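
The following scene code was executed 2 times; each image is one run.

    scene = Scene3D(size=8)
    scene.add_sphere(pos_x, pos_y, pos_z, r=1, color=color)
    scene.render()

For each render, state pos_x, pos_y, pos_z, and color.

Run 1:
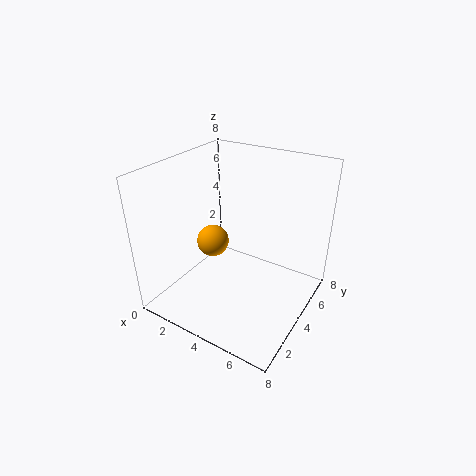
pos_x = 1.5, pos_y = 5, pos_z = 2.5, color = 'orange'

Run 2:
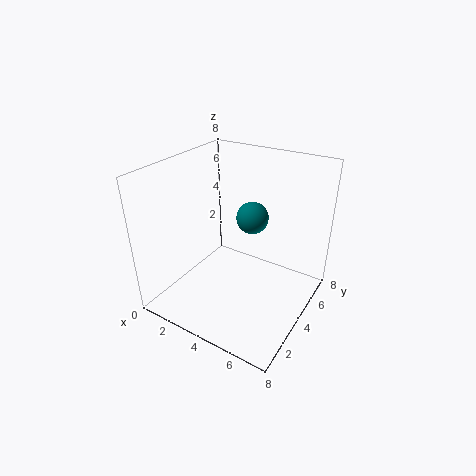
pos_x = 3.5, pos_y = 6.5, pos_z = 4, color = 'teal'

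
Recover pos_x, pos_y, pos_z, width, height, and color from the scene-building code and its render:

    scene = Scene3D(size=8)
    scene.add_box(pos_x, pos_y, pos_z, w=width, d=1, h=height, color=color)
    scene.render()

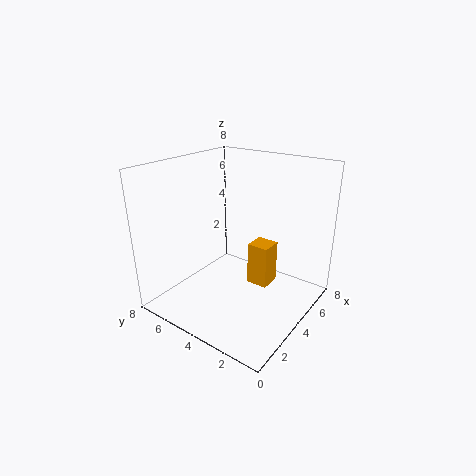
pos_x = 2
pos_y = 1
pos_z = 3
width = 1
height = 2
color = 'orange'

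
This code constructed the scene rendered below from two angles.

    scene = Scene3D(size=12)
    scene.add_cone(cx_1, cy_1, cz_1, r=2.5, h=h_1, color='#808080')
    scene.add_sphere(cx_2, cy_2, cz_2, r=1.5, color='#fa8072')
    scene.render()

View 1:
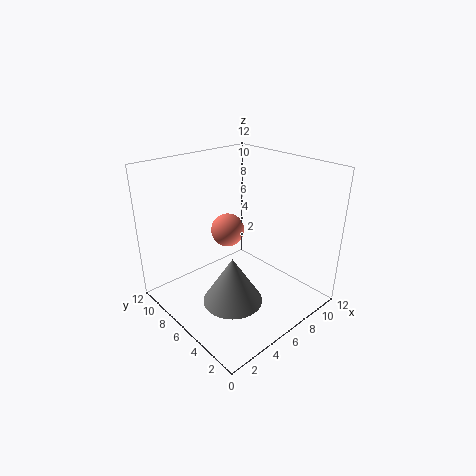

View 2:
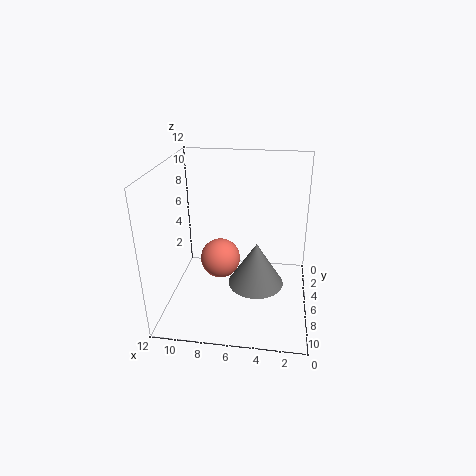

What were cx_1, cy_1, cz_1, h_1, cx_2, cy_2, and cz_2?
cx_1 = 4.5, cy_1 = 5, cz_1 = 1, h_1 = 4, cx_2 = 7, cy_2 = 8.5, cz_2 = 5.5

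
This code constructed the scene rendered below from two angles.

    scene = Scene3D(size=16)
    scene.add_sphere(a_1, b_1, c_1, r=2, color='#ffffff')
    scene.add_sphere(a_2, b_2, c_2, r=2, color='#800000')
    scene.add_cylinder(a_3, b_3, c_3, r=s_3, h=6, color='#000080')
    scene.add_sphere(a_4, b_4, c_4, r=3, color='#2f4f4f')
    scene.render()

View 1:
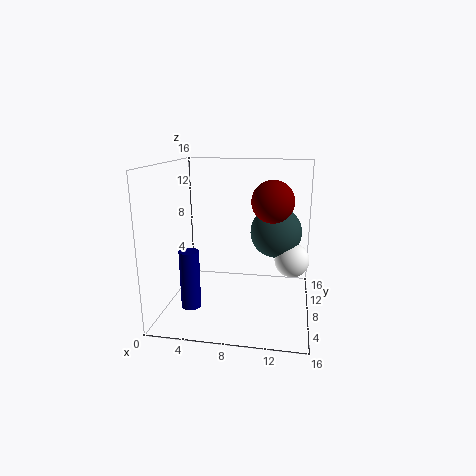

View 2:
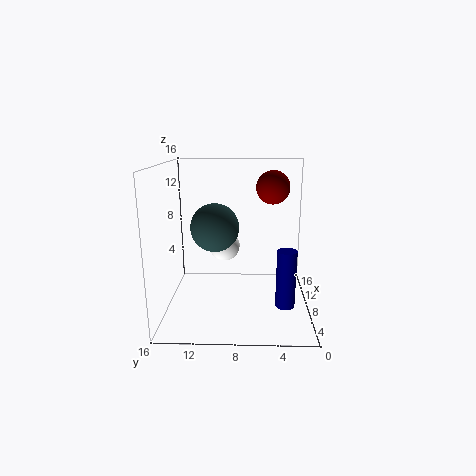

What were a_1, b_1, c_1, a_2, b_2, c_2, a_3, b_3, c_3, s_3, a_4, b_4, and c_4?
a_1 = 14, b_1 = 10, c_1 = 5, a_2 = 12, b_2 = 4, c_2 = 13, a_3 = 4, b_3 = 3, c_3 = 2, s_3 = 1, a_4 = 12, b_4 = 11, c_4 = 8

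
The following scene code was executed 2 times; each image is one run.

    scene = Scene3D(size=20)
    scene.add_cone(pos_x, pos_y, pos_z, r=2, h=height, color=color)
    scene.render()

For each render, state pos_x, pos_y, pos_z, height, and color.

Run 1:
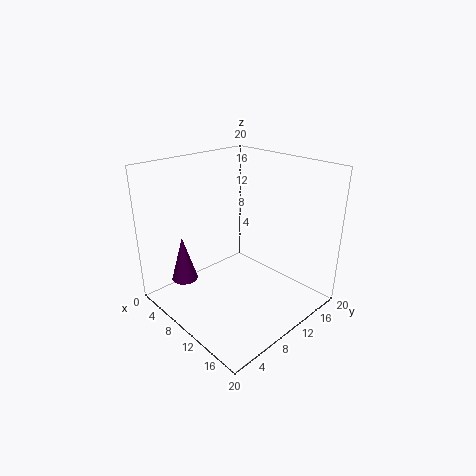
pos_x = 2, pos_y = 6, pos_z = 1.5, height = 7, color = 'purple'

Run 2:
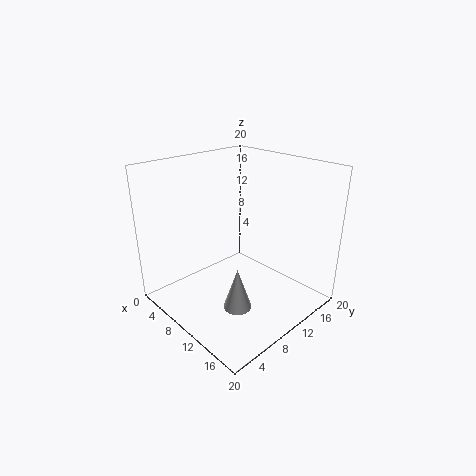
pos_x = 12, pos_y = 8, pos_z = 0.5, height = 6, color = 'lightgray'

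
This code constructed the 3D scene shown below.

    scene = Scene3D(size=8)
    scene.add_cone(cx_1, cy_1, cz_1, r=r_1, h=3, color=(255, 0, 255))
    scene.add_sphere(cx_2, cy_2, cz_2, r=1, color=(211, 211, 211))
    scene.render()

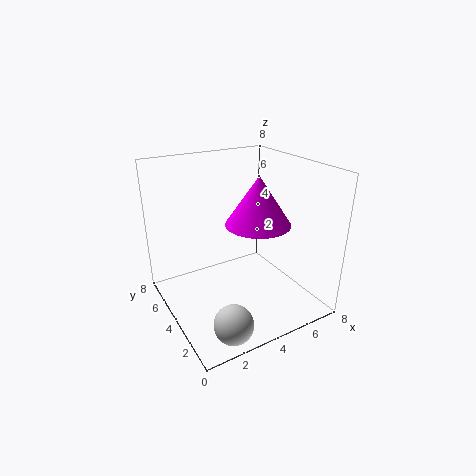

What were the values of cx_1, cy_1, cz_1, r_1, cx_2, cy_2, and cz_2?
cx_1 = 6; cy_1 = 5; cz_1 = 4; r_1 = 2; cx_2 = 2; cy_2 = 1; cz_2 = 1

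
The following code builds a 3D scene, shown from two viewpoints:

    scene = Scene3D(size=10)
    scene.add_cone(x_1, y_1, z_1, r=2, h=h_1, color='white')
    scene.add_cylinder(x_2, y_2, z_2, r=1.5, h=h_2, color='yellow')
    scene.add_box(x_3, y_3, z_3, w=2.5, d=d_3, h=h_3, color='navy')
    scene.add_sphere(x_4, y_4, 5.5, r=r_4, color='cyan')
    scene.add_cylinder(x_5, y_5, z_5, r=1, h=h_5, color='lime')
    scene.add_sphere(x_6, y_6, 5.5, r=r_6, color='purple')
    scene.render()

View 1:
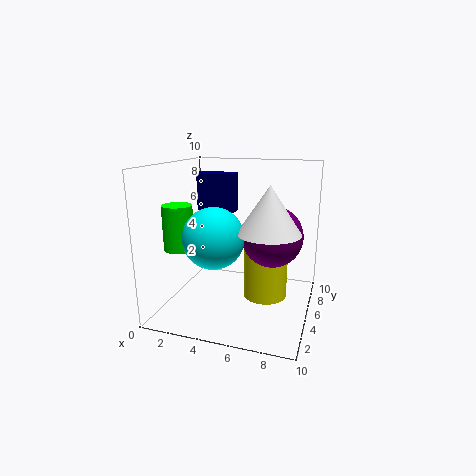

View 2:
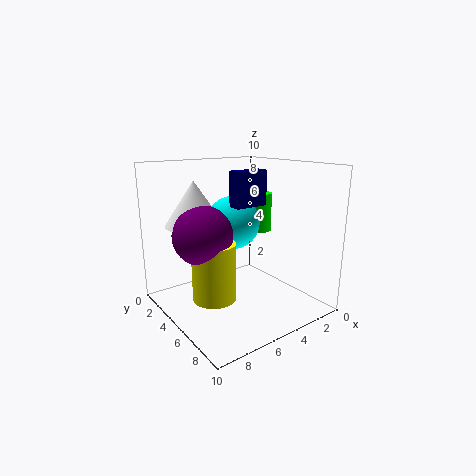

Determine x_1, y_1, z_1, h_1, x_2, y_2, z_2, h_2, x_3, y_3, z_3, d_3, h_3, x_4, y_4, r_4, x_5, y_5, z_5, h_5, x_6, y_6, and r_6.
x_1 = 7.5, y_1 = 3.5, z_1 = 6, h_1 = 3, x_2 = 7, y_2 = 5, z_2 = 1, h_2 = 4, x_3 = 2.5, y_3 = 4, z_3 = 7, d_3 = 1, h_3 = 2.5, x_4 = 4, y_4 = 3, r_4 = 2, x_5 = 1.5, y_5 = 3, z_5 = 4.5, h_5 = 3, x_6 = 7.5, y_6 = 4.5, r_6 = 2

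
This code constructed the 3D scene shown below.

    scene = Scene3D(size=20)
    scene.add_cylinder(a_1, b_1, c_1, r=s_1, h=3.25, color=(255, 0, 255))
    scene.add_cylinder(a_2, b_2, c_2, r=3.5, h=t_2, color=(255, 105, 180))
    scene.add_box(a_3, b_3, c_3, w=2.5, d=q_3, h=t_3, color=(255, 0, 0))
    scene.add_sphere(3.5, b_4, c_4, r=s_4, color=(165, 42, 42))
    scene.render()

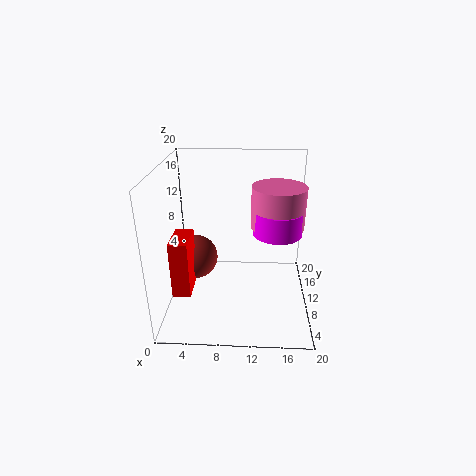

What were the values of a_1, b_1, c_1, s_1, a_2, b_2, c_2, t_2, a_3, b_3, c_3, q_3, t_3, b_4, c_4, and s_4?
a_1 = 15.25, b_1 = 8.75, c_1 = 11.5, s_1 = 3.25, a_2 = 15.25, b_2 = 9.25, c_2 = 12.25, t_2 = 5.5, a_3 = 1.25, b_3 = 5.5, c_3 = 3, q_3 = 5, t_3 = 8, b_4 = 12.25, c_4 = 5.5, s_4 = 3.25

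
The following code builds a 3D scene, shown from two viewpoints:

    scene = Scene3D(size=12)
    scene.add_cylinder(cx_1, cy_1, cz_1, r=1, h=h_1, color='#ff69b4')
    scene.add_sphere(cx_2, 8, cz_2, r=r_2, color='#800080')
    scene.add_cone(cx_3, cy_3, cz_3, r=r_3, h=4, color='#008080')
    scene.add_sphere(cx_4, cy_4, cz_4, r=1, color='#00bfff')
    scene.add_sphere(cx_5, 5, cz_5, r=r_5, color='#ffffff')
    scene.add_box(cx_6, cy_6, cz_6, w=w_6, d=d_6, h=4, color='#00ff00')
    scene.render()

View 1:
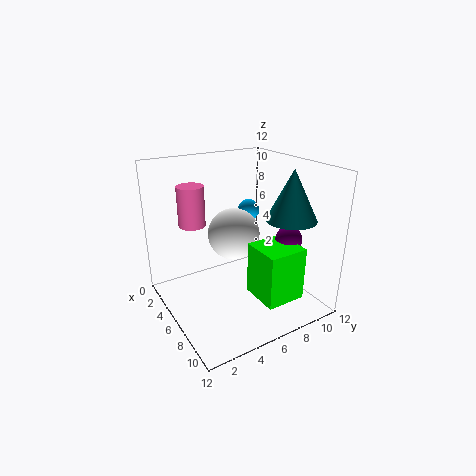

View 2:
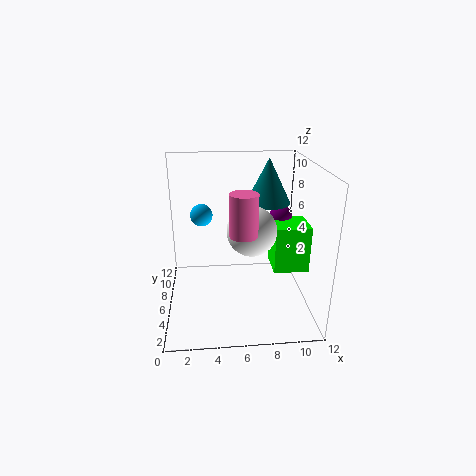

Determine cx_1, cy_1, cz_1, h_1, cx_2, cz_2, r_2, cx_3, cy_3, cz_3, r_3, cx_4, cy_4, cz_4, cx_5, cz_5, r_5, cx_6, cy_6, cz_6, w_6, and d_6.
cx_1 = 6, cy_1 = 2, cz_1 = 8, h_1 = 3, cx_2 = 10, cz_2 = 7, r_2 = 1, cx_3 = 9, cy_3 = 9, cz_3 = 8, r_3 = 2, cx_4 = 3, cy_4 = 9, cz_4 = 7, cx_5 = 7, cz_5 = 7, r_5 = 2, cx_6 = 9, cy_6 = 5, cz_6 = 3, w_6 = 3, d_6 = 3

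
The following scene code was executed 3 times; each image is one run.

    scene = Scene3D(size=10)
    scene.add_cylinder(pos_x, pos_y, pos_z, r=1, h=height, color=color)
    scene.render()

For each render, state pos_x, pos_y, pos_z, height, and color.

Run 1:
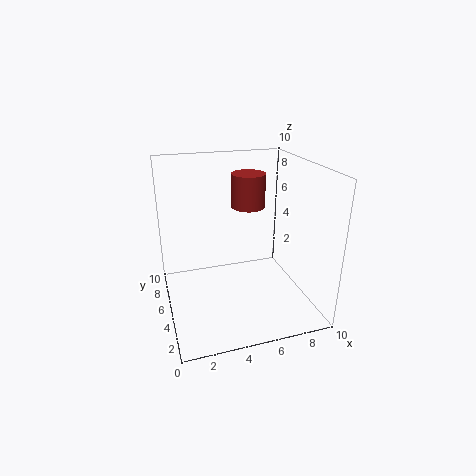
pos_x = 5; pos_y = 3; pos_z = 8; height = 2; color = 'brown'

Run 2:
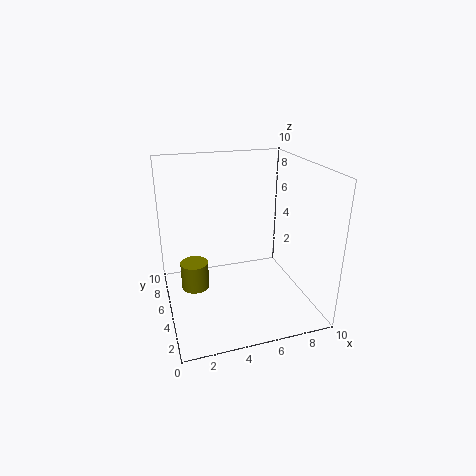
pos_x = 2; pos_y = 6; pos_z = 1; height = 2; color = 'olive'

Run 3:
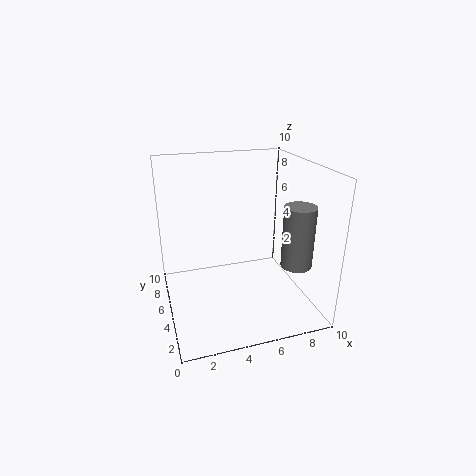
pos_x = 8; pos_y = 2; pos_z = 4; height = 4; color = 'gray'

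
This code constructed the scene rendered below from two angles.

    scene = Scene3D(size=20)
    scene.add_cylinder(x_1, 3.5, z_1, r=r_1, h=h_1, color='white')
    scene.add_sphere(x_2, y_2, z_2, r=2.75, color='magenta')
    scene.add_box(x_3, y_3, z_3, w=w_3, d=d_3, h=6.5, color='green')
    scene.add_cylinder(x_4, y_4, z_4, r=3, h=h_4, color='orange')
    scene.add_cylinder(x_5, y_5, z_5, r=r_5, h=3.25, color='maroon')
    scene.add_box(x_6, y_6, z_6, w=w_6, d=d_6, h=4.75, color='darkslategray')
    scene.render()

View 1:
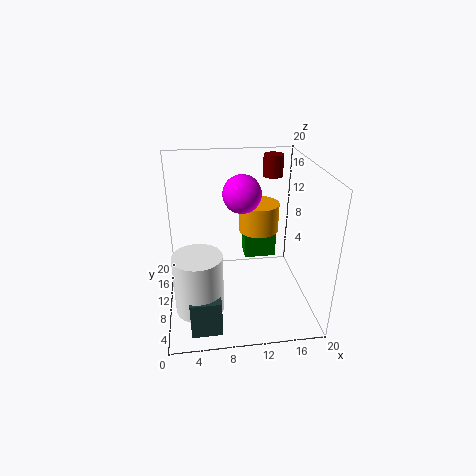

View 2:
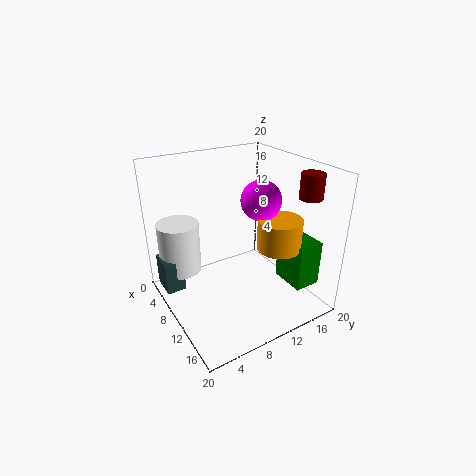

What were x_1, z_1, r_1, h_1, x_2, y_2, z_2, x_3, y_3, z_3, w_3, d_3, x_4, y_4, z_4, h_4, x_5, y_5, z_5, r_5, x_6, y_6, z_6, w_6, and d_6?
x_1 = 4.25
z_1 = 4
r_1 = 3
h_1 = 7.5
x_2 = 11
y_2 = 13
z_2 = 15.25
x_3 = 12
y_3 = 15.5
z_3 = 3.25
w_3 = 5
d_3 = 3.75
x_4 = 13.75
y_4 = 14.25
z_4 = 9
h_4 = 4.25
x_5 = 16.25
y_5 = 16.75
z_5 = 16.5
r_5 = 1.5
x_6 = 3
y_6 = 0.25
z_6 = 2
w_6 = 3.75
d_6 = 2.75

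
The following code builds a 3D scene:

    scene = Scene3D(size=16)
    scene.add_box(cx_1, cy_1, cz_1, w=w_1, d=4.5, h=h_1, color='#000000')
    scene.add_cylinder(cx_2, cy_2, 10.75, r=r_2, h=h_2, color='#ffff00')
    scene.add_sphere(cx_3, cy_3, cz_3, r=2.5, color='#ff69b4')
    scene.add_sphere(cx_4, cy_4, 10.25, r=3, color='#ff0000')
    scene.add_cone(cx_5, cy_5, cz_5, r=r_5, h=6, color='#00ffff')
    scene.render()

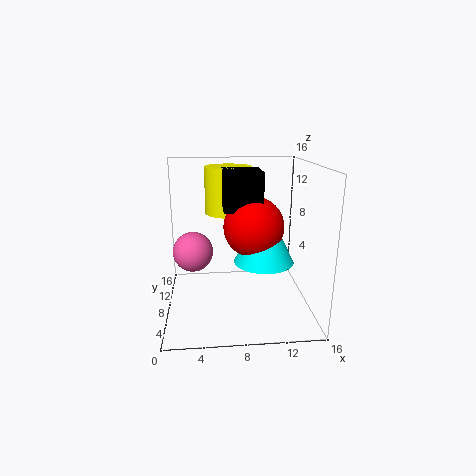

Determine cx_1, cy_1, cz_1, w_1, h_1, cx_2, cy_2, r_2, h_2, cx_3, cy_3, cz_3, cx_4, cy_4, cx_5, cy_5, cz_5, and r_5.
cx_1 = 6.25, cy_1 = 3.5, cz_1 = 12, w_1 = 3.75, h_1 = 3.75, cx_2 = 7, cy_2 = 8.75, r_2 = 2.5, h_2 = 5, cx_3 = 2.75, cy_3 = 12.5, cz_3 = 4.75, cx_4 = 9.25, cy_4 = 4.75, cx_5 = 10.25, cy_5 = 4.25, cz_5 = 6.75, r_5 = 3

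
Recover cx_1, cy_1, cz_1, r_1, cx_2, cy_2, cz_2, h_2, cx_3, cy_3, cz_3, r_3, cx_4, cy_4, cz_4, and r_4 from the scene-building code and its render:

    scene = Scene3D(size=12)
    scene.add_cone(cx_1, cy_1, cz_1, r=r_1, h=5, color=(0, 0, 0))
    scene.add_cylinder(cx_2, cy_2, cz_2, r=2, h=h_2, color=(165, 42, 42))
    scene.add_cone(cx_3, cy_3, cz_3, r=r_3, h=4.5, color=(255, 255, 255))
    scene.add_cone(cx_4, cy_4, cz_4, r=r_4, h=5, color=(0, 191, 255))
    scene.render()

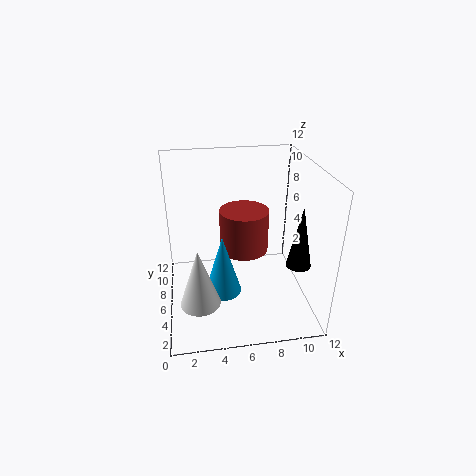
cx_1 = 10.5, cy_1 = 3.5, cz_1 = 4.5, r_1 = 1, cx_2 = 6.5, cy_2 = 6, cz_2 = 5, h_2 = 3.5, cx_3 = 2.5, cy_3 = 2, cz_3 = 3, r_3 = 1.5, cx_4 = 4.5, cy_4 = 4.5, cz_4 = 2, r_4 = 1.5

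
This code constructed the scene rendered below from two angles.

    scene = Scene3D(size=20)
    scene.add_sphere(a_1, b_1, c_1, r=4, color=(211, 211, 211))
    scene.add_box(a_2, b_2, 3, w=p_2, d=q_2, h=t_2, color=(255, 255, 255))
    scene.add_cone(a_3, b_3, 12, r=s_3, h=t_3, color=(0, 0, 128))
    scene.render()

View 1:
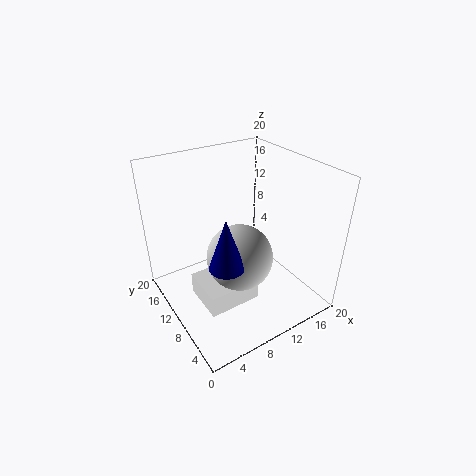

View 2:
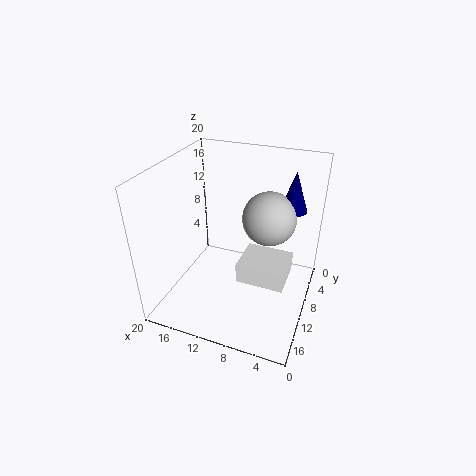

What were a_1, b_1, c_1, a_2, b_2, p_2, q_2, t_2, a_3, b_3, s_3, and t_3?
a_1 = 7; b_1 = 5; c_1 = 11; a_2 = 3; b_2 = 5; p_2 = 7; q_2 = 6; t_2 = 3; a_3 = 4; b_3 = 3; s_3 = 2; t_3 = 6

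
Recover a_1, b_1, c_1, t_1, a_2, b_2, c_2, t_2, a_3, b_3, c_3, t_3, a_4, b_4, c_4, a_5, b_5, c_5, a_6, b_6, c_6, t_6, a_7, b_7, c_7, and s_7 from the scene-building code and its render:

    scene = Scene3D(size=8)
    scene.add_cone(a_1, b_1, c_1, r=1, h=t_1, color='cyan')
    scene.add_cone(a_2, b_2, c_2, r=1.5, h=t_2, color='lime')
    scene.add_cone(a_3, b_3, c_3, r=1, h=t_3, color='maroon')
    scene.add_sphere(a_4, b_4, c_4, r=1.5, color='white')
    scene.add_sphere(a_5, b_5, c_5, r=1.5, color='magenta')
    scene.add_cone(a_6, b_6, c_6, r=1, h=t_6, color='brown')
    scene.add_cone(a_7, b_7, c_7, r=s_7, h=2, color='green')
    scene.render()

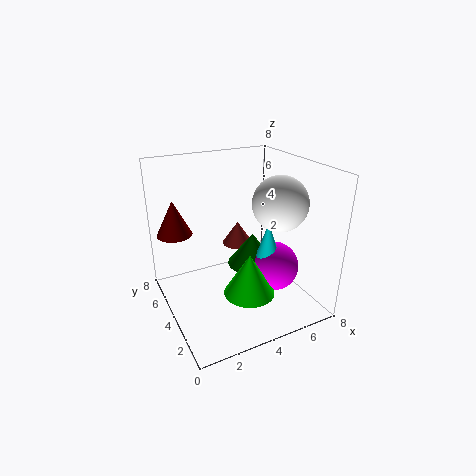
a_1 = 6; b_1 = 4; c_1 = 1.5; t_1 = 3; a_2 = 4.5; b_2 = 3.5; c_2 = 0.5; t_2 = 2.5; a_3 = 1; b_3 = 6; c_3 = 4; t_3 = 2; a_4 = 6; b_4 = 3; c_4 = 6; a_5 = 6.5; b_5 = 4; c_5 = 1.5; a_6 = 5.5; b_6 = 7; c_6 = 2; t_6 = 1.5; a_7 = 5.5; b_7 = 5; c_7 = 1.5; s_7 = 1.5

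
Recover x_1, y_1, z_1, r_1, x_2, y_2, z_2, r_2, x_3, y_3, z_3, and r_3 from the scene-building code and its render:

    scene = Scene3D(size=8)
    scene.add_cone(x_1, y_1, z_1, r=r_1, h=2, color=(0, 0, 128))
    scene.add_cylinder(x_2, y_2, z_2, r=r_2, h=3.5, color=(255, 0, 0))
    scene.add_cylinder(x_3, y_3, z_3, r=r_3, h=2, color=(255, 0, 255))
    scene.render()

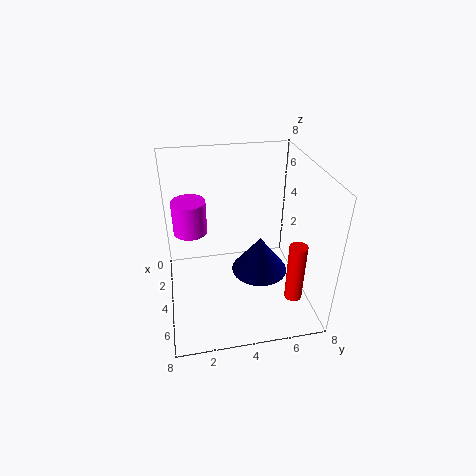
x_1 = 5; y_1 = 5; z_1 = 2.5; r_1 = 1.5; x_2 = 5.5; y_2 = 7; z_2 = 0.5; r_2 = 0.5; x_3 = 2; y_3 = 1.5; z_3 = 3.5; r_3 = 1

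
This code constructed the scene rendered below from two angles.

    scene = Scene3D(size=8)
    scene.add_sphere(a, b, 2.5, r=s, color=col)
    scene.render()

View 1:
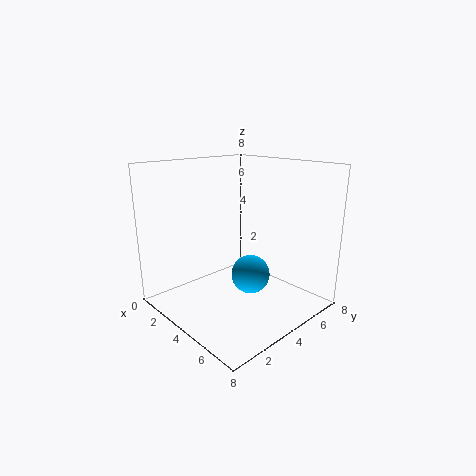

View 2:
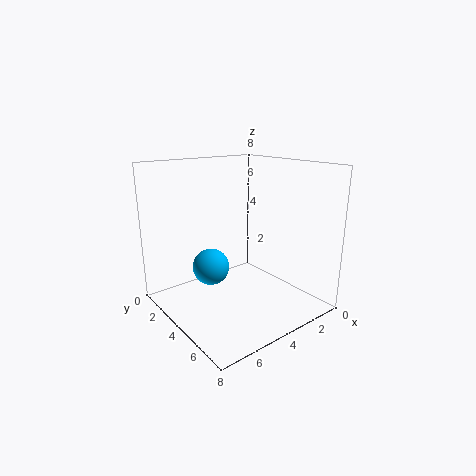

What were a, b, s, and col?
a = 5.5; b = 3.5; s = 1; col = 'deepskyblue'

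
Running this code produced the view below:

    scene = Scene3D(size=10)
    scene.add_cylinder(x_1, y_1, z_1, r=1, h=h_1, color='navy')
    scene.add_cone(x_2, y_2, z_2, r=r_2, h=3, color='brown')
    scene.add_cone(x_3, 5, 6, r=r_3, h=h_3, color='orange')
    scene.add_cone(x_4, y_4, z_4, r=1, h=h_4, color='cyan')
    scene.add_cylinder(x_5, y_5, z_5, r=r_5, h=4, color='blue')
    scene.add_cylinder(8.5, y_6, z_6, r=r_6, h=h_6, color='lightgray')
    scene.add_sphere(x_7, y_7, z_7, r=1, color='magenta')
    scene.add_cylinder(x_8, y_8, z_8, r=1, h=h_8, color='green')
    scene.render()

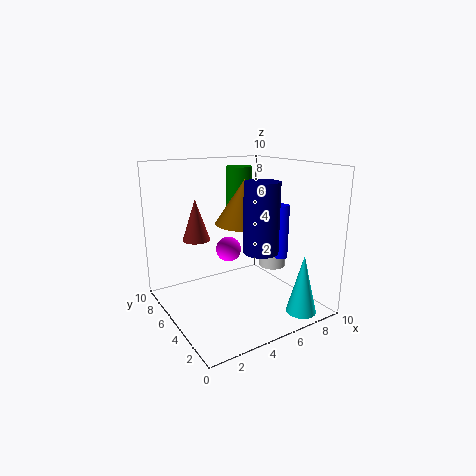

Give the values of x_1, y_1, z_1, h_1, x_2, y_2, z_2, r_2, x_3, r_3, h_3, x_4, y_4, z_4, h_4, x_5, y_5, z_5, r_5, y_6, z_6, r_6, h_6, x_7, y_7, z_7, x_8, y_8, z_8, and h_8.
x_1 = 4; y_1 = 1; z_1 = 5.5; h_1 = 4; x_2 = 3; y_2 = 7.5; z_2 = 4.5; r_2 = 1; x_3 = 5.5; r_3 = 2; h_3 = 3; x_4 = 7.5; y_4 = 1; z_4 = 0.5; h_4 = 4; x_5 = 8.5; y_5 = 4.5; z_5 = 3; r_5 = 0.5; y_6 = 5.5; z_6 = 2; r_6 = 1; h_6 = 1.5; x_7 = 6; y_7 = 8; z_7 = 3; x_8 = 7; y_8 = 8; z_8 = 6.5; h_8 = 3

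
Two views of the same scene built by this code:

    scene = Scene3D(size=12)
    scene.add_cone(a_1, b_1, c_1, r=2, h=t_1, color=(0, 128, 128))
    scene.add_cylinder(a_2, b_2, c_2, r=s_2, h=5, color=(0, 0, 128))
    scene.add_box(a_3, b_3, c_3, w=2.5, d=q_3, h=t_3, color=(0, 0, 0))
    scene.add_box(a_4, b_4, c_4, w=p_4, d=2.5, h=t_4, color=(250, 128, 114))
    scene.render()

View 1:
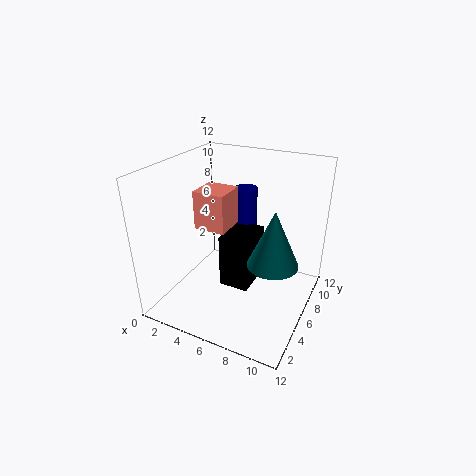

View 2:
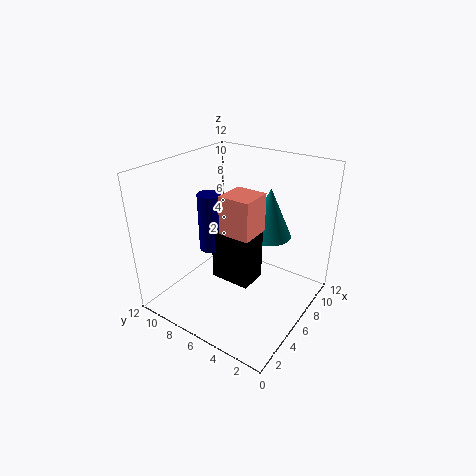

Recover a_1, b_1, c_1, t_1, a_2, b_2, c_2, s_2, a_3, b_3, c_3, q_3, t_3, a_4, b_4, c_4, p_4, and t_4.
a_1 = 9.5
b_1 = 5
c_1 = 5
t_1 = 4.5
a_2 = 5.5
b_2 = 8.5
c_2 = 4.5
s_2 = 1
a_3 = 5
b_3 = 4.5
c_3 = 2
q_3 = 3.5
t_3 = 4.5
a_4 = 3.5
b_4 = 3.5
c_4 = 7.5
p_4 = 2.5
t_4 = 3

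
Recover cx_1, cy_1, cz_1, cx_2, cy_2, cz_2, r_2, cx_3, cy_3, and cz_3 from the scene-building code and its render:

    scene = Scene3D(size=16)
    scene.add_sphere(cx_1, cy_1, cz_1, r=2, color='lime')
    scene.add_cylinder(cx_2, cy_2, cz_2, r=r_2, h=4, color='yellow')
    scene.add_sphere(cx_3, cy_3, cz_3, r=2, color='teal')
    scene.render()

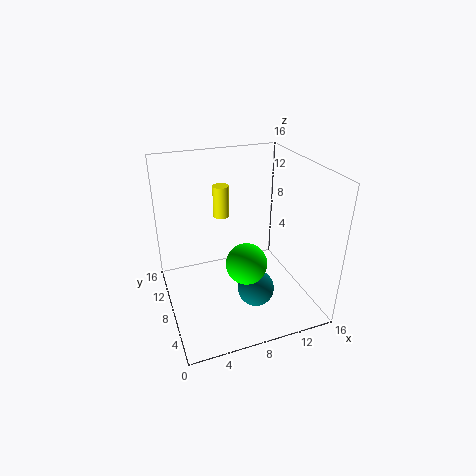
cx_1 = 7, cy_1 = 3, cz_1 = 8, cx_2 = 8, cy_2 = 14, cz_2 = 8, r_2 = 1, cx_3 = 9, cy_3 = 5, cz_3 = 3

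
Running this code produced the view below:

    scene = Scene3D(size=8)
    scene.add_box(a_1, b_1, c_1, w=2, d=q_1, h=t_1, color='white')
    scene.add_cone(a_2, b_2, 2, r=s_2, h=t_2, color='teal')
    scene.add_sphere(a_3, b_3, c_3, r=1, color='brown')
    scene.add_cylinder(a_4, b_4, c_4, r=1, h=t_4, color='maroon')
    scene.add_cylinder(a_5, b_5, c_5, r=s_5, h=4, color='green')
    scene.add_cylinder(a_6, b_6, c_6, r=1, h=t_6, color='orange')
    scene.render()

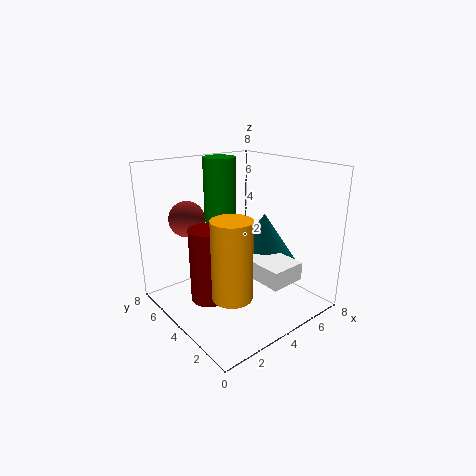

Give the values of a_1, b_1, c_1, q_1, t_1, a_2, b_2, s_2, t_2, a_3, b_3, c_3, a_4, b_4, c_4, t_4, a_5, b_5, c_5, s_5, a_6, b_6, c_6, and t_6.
a_1 = 4
b_1 = 1
c_1 = 2
q_1 = 3
t_1 = 1
a_2 = 6
b_2 = 4
s_2 = 2
t_2 = 3
a_3 = 2
b_3 = 6
c_3 = 5
a_4 = 2
b_4 = 4
c_4 = 1
t_4 = 4
a_5 = 5
b_5 = 7
c_5 = 4
s_5 = 1
a_6 = 2
b_6 = 2
c_6 = 2
t_6 = 4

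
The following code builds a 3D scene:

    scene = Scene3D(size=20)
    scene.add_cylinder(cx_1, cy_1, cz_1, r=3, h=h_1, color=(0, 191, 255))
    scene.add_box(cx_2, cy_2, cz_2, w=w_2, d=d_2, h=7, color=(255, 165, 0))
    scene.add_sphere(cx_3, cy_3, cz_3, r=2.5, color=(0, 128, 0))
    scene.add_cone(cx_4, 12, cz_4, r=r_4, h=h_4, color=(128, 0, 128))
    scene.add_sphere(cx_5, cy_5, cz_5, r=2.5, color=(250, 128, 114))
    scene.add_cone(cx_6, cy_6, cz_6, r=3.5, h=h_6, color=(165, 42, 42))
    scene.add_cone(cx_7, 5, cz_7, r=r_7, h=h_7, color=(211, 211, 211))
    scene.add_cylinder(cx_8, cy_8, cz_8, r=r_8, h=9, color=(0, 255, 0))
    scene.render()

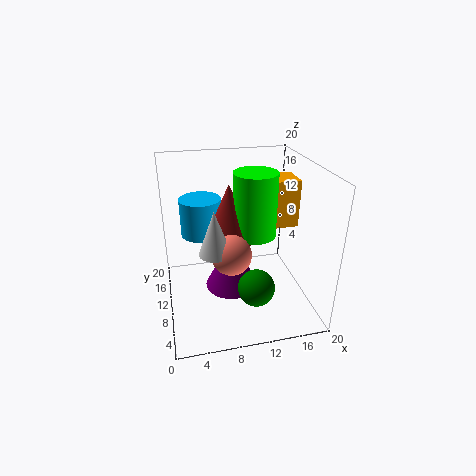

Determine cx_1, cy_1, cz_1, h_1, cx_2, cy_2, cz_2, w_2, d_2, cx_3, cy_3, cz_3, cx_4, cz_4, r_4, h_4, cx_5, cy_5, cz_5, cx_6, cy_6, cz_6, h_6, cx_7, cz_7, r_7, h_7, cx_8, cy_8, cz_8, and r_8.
cx_1 = 5.5; cy_1 = 14.5; cz_1 = 9; h_1 = 5.5; cx_2 = 14.5; cy_2 = 11.5; cz_2 = 10; w_2 = 5; d_2 = 4.5; cx_3 = 11.5; cy_3 = 5.5; cz_3 = 4.5; cx_4 = 9.5; cz_4 = 1; r_4 = 4; h_4 = 7.5; cx_5 = 8; cy_5 = 5; cz_5 = 10.5; cx_6 = 9; cy_6 = 11; cz_6 = 9.5; h_6 = 8; cx_7 = 6; cz_7 = 11; r_7 = 2; h_7 = 5.5; cx_8 = 12.5; cy_8 = 10.5; cz_8 = 10; r_8 = 3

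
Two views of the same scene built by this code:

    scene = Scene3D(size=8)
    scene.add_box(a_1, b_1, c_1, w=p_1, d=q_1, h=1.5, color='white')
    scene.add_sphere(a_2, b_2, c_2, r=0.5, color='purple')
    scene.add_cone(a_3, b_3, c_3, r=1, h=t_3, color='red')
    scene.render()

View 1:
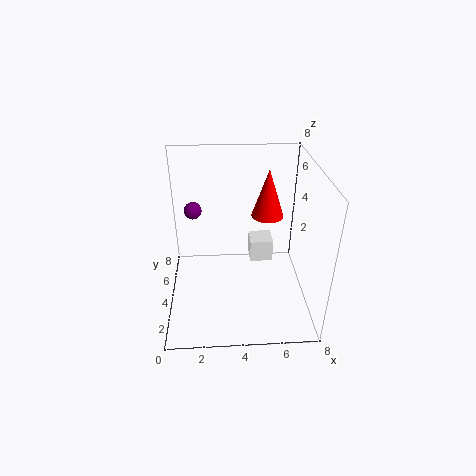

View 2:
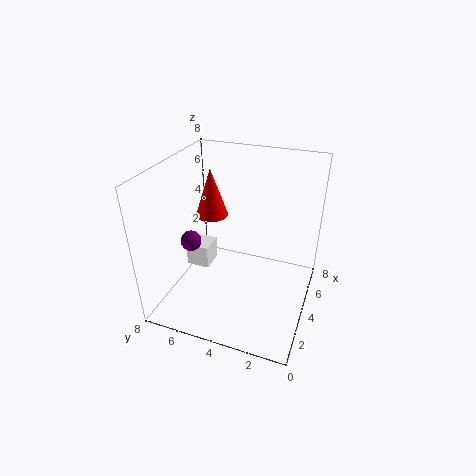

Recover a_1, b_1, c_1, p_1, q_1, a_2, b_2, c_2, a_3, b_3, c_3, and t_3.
a_1 = 5
b_1 = 6.5
c_1 = 0.5
p_1 = 1.5
q_1 = 1.5
a_2 = 1.5
b_2 = 5.5
c_2 = 5
a_3 = 6
b_3 = 6.5
c_3 = 4
t_3 = 3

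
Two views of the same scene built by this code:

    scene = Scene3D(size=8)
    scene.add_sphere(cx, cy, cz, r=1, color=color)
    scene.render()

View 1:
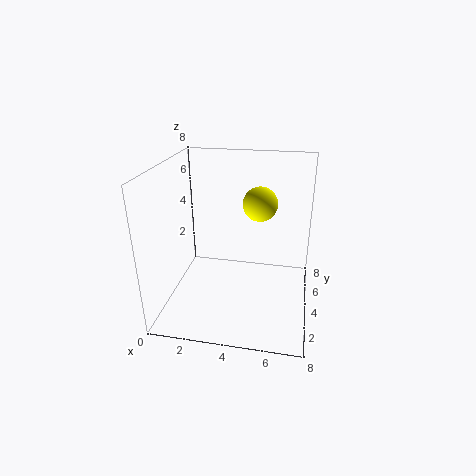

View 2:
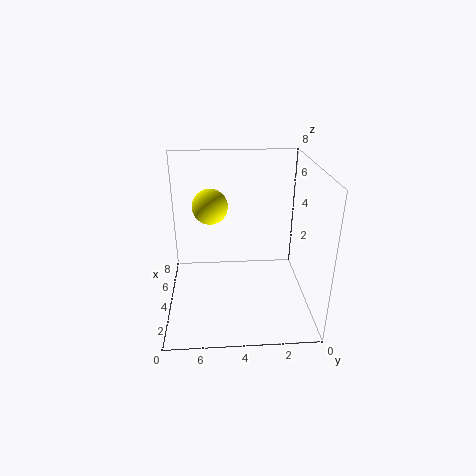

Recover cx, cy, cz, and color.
cx = 5; cy = 5.5; cz = 5.5; color = 'yellow'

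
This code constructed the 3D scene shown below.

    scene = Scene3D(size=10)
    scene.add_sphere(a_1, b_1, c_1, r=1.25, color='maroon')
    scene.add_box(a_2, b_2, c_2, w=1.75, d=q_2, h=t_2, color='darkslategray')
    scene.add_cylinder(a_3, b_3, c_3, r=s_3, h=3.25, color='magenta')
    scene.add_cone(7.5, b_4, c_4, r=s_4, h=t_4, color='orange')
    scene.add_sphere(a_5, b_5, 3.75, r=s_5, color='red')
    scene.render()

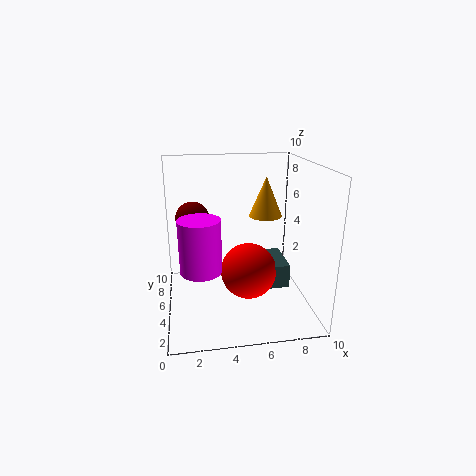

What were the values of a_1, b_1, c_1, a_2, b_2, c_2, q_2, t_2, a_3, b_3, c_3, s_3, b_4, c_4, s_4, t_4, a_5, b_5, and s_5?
a_1 = 2, b_1 = 7.5, c_1 = 5.75, a_2 = 6, b_2 = 1.75, c_2 = 2.75, q_2 = 2.75, t_2 = 1.5, a_3 = 2.25, b_3 = 2, c_3 = 4.25, s_3 = 1.25, b_4 = 7.25, c_4 = 5.75, s_4 = 1.25, t_4 = 3, a_5 = 5.25, b_5 = 2.5, s_5 = 1.75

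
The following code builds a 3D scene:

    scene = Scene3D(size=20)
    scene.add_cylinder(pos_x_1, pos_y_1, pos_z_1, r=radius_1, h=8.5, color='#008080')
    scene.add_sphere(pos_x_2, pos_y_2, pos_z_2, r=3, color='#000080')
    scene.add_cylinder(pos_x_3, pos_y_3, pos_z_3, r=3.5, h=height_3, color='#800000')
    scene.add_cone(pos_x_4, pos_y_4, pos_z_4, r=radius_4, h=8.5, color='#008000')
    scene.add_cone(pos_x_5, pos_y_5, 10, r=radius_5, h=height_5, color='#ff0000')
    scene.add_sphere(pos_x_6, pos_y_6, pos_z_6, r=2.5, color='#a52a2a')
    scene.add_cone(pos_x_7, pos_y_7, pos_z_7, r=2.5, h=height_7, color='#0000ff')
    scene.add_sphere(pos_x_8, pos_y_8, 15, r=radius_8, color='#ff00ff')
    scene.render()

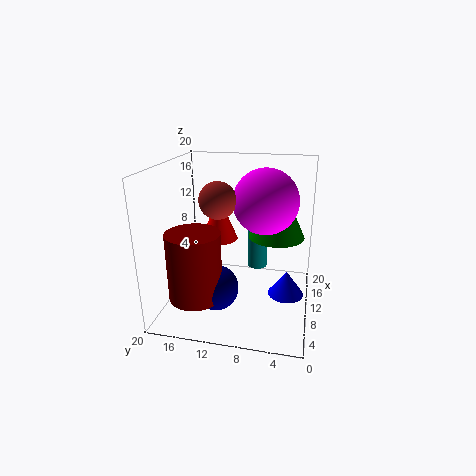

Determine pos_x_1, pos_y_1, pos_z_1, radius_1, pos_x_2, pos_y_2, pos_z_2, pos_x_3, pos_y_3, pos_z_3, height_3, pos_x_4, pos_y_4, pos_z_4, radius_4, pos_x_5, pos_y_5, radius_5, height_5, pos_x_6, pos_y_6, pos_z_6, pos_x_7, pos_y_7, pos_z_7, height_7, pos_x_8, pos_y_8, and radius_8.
pos_x_1 = 15; pos_y_1 = 8; pos_z_1 = 3.5; radius_1 = 1.5; pos_x_2 = 5.5; pos_y_2 = 12; pos_z_2 = 4.5; pos_x_3 = 4.5; pos_y_3 = 14.5; pos_z_3 = 3.5; height_3 = 9; pos_x_4 = 13; pos_y_4 = 5; pos_z_4 = 9.5; radius_4 = 4; pos_x_5 = 9.5; pos_y_5 = 12.5; radius_5 = 2.5; height_5 = 6; pos_x_6 = 9; pos_y_6 = 12.5; pos_z_6 = 15.5; pos_x_7 = 10; pos_y_7 = 3; pos_z_7 = 2; height_7 = 3.5; pos_x_8 = 11.5; pos_y_8 = 6.5; radius_8 = 4.5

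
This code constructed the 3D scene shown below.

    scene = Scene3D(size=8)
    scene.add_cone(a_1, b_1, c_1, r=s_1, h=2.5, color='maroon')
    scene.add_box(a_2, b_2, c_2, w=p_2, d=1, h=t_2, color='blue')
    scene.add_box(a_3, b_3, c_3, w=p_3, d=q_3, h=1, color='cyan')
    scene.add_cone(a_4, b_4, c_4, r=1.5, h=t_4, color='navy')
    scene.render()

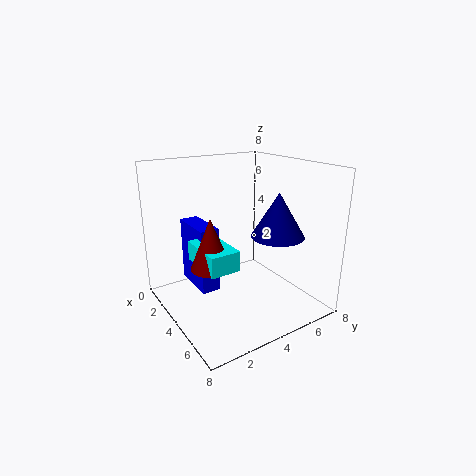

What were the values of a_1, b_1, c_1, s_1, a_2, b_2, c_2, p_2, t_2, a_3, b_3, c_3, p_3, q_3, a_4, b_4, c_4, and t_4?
a_1 = 5.5
b_1 = 1.5
c_1 = 3.5
s_1 = 1
a_2 = 2
b_2 = 1.5
c_2 = 1.5
p_2 = 2.5
t_2 = 3.5
a_3 = 4
b_3 = 1
c_3 = 3.5
p_3 = 2.5
q_3 = 1.5
a_4 = 5
b_4 = 6
c_4 = 4
t_4 = 2.5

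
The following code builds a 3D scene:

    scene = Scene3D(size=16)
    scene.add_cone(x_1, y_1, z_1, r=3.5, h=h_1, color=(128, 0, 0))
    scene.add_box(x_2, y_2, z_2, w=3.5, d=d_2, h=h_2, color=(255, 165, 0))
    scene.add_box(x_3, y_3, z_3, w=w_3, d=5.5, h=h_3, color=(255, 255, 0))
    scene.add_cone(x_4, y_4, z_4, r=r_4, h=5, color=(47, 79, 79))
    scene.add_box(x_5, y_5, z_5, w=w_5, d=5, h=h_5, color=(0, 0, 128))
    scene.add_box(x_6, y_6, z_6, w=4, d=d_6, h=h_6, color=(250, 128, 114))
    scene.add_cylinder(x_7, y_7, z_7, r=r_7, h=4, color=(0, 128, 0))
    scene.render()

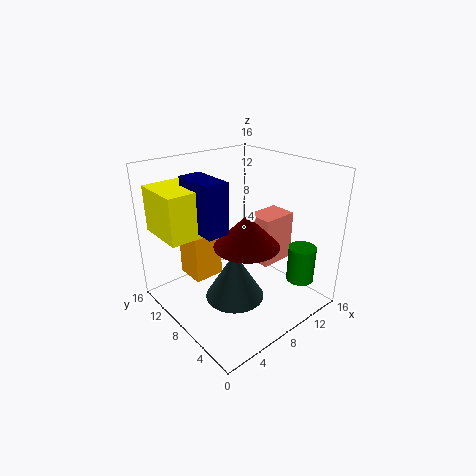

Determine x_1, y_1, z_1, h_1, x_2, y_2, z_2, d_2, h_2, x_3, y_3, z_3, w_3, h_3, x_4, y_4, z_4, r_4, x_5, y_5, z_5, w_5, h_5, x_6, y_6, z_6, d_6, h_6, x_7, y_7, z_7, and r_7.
x_1 = 7.5, y_1 = 6, z_1 = 8, h_1 = 3.5, x_2 = 4, y_2 = 10.5, z_2 = 2.5, d_2 = 3.5, h_2 = 5.5, x_3 = 0.5, y_3 = 9, z_3 = 9, w_3 = 5.5, h_3 = 5, x_4 = 5, y_4 = 5, z_4 = 3.5, r_4 = 3, x_5 = 3.5, y_5 = 7, z_5 = 9.5, w_5 = 2.5, h_5 = 5.5, x_6 = 9.5, y_6 = 5, z_6 = 5, d_6 = 3, h_6 = 5.5, x_7 = 12.5, y_7 = 2.5, z_7 = 3.5, r_7 = 1.5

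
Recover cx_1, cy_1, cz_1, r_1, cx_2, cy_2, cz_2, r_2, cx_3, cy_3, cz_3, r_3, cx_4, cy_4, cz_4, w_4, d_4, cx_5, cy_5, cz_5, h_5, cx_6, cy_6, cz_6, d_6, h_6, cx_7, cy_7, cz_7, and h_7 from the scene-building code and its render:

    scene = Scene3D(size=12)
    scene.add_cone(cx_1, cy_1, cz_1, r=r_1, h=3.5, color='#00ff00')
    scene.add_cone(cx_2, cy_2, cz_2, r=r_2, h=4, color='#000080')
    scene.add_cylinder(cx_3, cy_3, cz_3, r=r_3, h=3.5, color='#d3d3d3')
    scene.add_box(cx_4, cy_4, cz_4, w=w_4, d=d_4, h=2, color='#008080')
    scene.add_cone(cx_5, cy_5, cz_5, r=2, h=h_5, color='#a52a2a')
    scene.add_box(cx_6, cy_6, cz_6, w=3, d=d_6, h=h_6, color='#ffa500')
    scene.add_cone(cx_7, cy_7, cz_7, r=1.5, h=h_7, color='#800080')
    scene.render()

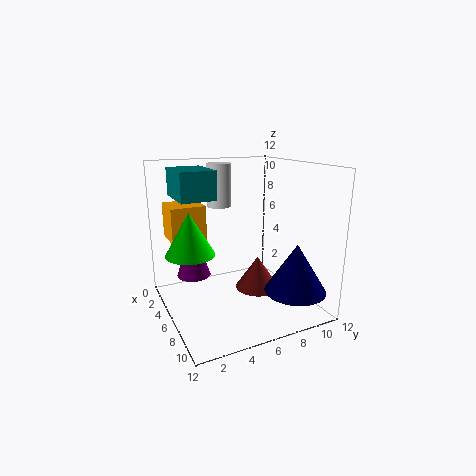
cx_1 = 5.5, cy_1 = 2, cz_1 = 5, r_1 = 2, cx_2 = 9.5, cy_2 = 9.5, cz_2 = 2, r_2 = 2.5, cx_3 = 4.5, cy_3 = 5, cz_3 = 8.5, r_3 = 1, cx_4 = 5.5, cy_4 = 0.5, cz_4 = 10, w_4 = 3.5, d_4 = 2.5, cx_5 = 5, cy_5 = 8.5, cz_5 = 0.5, h_5 = 3, cx_6 = 1, cy_6 = 1, cz_6 = 5.5, d_6 = 3, h_6 = 3, cx_7 = 3, cy_7 = 3, cz_7 = 2, h_7 = 4.5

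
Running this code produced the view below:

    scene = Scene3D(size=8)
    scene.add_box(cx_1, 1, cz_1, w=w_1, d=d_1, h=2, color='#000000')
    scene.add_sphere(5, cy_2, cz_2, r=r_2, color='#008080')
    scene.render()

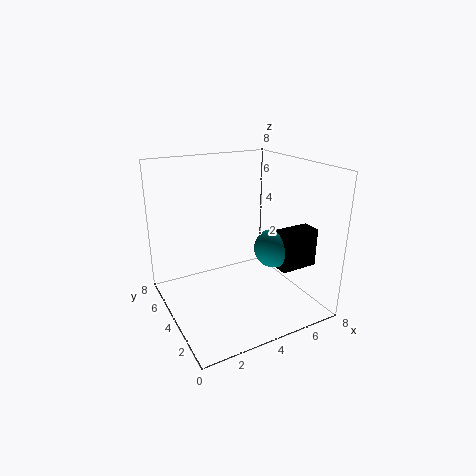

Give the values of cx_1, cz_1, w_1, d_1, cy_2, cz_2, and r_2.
cx_1 = 5, cz_1 = 3, w_1 = 2, d_1 = 1, cy_2 = 2, cz_2 = 4, r_2 = 1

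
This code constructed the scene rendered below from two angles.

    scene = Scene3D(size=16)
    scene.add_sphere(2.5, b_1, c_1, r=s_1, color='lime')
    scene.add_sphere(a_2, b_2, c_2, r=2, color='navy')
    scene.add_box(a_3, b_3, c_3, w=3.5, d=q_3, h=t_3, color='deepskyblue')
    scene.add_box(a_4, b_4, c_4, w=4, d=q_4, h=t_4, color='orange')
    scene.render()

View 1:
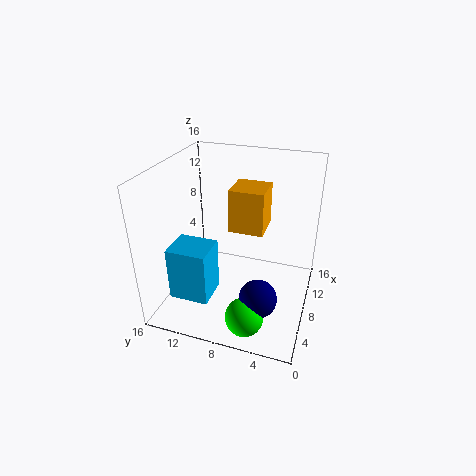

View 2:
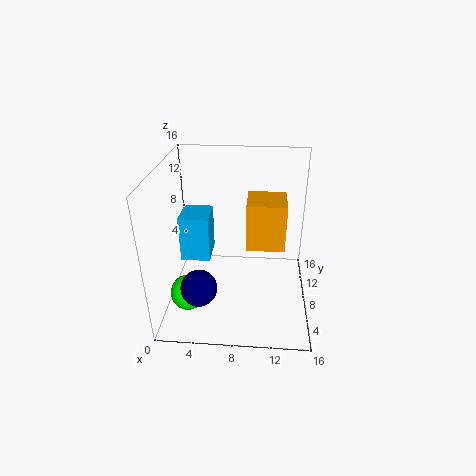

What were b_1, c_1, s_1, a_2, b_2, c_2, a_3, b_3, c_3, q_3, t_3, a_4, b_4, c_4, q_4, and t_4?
b_1 = 5.5, c_1 = 2, s_1 = 2, a_2 = 4, b_2 = 4.5, c_2 = 3.5, a_3 = 1, b_3 = 9, c_3 = 4, q_3 = 4, t_3 = 5.5, a_4 = 9, b_4 = 5.5, c_4 = 8, q_4 = 4, t_4 = 5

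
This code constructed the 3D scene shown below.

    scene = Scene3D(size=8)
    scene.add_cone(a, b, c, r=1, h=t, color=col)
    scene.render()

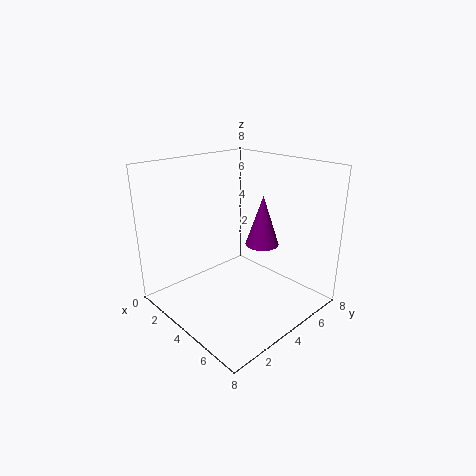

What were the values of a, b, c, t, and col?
a = 4; b = 6; c = 3; t = 3; col = 'purple'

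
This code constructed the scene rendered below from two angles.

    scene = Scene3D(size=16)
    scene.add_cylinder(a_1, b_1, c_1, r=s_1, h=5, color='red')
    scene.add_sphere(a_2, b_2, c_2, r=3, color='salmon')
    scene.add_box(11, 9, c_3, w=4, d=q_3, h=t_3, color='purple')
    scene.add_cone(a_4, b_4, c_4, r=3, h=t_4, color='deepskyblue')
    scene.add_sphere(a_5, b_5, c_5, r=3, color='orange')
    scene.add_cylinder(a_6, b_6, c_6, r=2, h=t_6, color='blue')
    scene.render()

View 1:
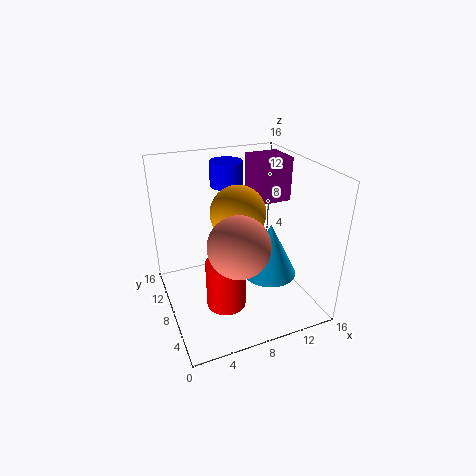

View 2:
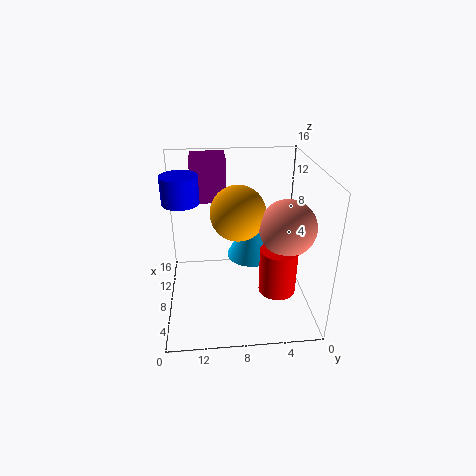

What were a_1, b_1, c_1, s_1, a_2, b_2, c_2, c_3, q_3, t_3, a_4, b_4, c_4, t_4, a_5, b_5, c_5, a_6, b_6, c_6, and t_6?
a_1 = 5
b_1 = 4
c_1 = 3
s_1 = 2
a_2 = 6
b_2 = 3
c_2 = 10
c_3 = 11
q_3 = 4
t_3 = 5
a_4 = 11
b_4 = 6
c_4 = 4
t_4 = 6
a_5 = 8
b_5 = 8
c_5 = 11
a_6 = 9
b_6 = 14
c_6 = 12
t_6 = 3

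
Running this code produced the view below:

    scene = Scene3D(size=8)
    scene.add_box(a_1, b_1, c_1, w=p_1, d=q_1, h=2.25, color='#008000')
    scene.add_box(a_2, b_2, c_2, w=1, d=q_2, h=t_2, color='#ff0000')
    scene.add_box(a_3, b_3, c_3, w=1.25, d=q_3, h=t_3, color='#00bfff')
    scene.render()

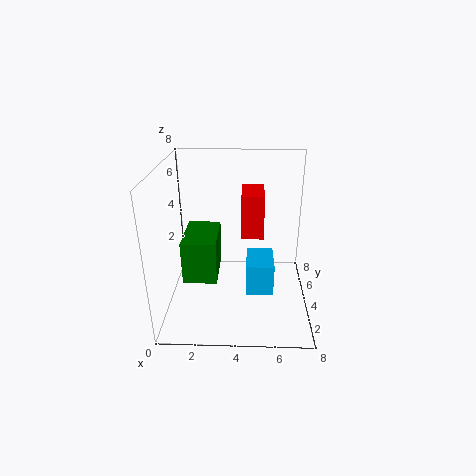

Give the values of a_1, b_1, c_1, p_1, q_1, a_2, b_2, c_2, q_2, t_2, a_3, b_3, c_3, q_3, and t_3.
a_1 = 1.25, b_1 = 1.75, c_1 = 2.5, p_1 = 1.75, q_1 = 2.75, a_2 = 4.25, b_2 = 1, c_2 = 5.5, q_2 = 1.75, t_2 = 2, a_3 = 4.5, b_3 = 0.25, c_3 = 3, q_3 = 1.75, t_3 = 1.5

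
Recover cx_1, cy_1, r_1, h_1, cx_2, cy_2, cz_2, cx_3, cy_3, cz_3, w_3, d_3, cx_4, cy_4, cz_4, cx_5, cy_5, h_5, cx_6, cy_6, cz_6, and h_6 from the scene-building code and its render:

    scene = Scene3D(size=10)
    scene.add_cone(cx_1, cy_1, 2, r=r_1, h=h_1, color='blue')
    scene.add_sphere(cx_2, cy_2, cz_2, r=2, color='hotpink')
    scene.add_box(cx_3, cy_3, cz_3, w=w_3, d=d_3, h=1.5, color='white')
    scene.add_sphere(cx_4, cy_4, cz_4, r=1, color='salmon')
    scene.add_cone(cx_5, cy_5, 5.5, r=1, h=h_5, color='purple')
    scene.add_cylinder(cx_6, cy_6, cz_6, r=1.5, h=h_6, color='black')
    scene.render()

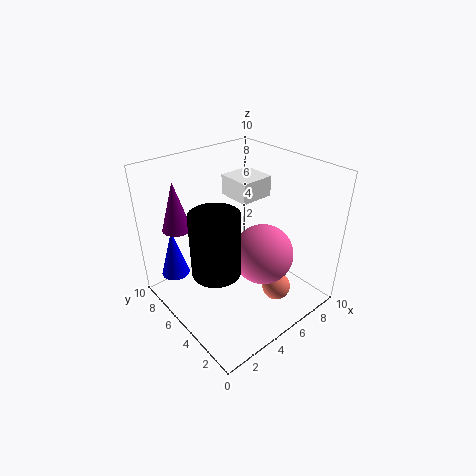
cx_1 = 1.5; cy_1 = 8; r_1 = 1; h_1 = 3.5; cx_2 = 5.5; cy_2 = 3; cz_2 = 4.5; cx_3 = 6; cy_3 = 5.5; cz_3 = 7; w_3 = 2.5; d_3 = 2.5; cx_4 = 6.5; cy_4 = 2.5; cz_4 = 1.5; cx_5 = 2; cy_5 = 8; h_5 = 3.5; cx_6 = 2; cy_6 = 3.5; cz_6 = 4.5; h_6 = 4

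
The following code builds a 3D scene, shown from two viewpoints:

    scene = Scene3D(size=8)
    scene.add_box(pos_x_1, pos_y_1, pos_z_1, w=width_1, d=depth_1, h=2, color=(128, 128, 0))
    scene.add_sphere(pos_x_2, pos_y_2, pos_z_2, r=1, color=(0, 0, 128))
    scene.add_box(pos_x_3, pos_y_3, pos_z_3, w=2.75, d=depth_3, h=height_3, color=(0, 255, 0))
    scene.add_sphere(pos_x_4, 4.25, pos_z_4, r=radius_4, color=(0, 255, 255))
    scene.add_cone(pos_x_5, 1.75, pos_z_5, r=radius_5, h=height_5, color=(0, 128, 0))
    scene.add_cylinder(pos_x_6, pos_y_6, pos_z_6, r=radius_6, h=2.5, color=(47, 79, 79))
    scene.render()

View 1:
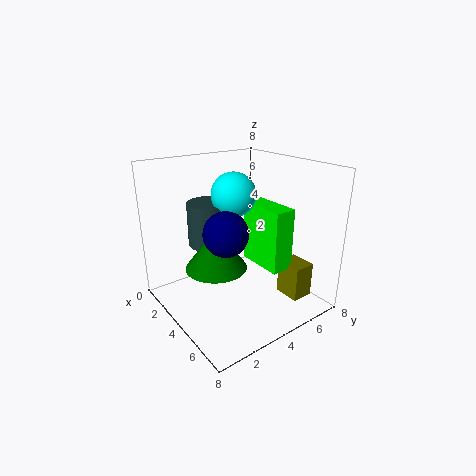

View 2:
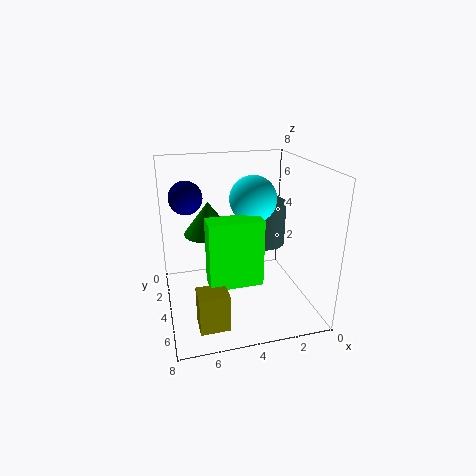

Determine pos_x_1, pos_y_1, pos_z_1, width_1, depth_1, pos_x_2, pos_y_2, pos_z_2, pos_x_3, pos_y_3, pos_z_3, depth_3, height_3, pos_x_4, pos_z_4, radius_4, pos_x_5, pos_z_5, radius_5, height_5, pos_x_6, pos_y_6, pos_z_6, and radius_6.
pos_x_1 = 5.25, pos_y_1 = 6, pos_z_1 = 0.5, width_1 = 1.5, depth_1 = 1.25, pos_x_2 = 6.5, pos_y_2 = 1.5, pos_z_2 = 5.75, pos_x_3 = 3.25, pos_y_3 = 5, pos_z_3 = 2.25, depth_3 = 1.25, height_3 = 3.5, pos_x_4 = 3.25, pos_z_4 = 6.25, radius_4 = 1.25, pos_x_5 = 5.25, pos_z_5 = 3.5, radius_5 = 1.5, height_5 = 2, pos_x_6 = 2.25, pos_y_6 = 3.25, pos_z_6 = 3.25, radius_6 = 1.25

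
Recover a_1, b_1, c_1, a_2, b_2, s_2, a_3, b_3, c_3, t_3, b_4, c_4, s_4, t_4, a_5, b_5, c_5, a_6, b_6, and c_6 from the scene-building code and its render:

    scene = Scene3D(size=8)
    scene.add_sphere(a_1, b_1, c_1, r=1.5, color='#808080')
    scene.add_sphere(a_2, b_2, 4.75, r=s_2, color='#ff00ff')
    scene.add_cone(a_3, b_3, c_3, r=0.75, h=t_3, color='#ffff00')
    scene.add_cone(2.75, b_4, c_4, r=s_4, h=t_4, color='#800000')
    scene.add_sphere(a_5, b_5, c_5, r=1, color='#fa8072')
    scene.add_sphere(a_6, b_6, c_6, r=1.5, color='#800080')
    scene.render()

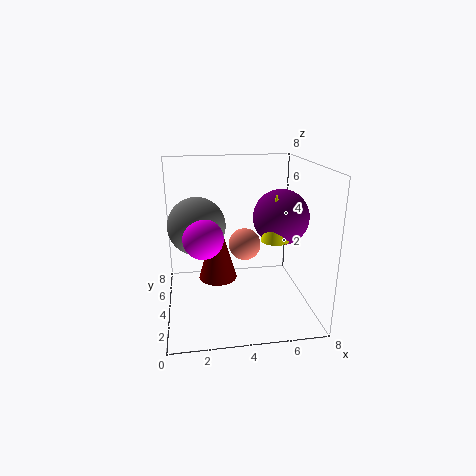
a_1 = 1.75, b_1 = 3.5, c_1 = 5, a_2 = 2, b_2 = 2.25, s_2 = 1, a_3 = 5.75, b_3 = 2.75, c_3 = 4.25, t_3 = 2.5, b_4 = 3, c_4 = 2.25, s_4 = 1, t_4 = 3.5, a_5 = 4.75, b_5 = 6, c_5 = 2.75, a_6 = 6.25, b_6 = 3.5, c_6 = 5.25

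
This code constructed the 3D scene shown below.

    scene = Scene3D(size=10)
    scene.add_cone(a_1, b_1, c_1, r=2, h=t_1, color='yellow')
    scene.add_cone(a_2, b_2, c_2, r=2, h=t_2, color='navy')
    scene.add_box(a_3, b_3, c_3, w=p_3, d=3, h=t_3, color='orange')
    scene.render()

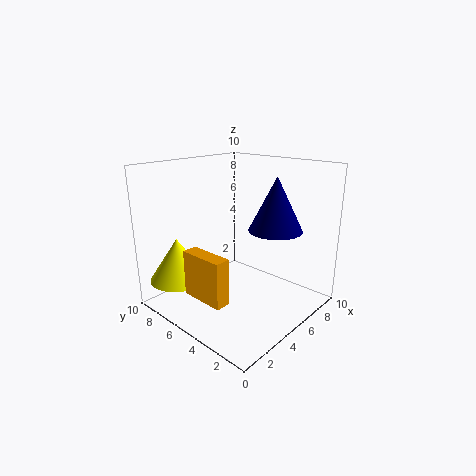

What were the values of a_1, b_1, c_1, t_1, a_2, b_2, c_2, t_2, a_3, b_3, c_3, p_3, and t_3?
a_1 = 2; b_1 = 8; c_1 = 2; t_1 = 3; a_2 = 8; b_2 = 4; c_2 = 5; t_2 = 4; a_3 = 1; b_3 = 3; c_3 = 2; p_3 = 1; t_3 = 3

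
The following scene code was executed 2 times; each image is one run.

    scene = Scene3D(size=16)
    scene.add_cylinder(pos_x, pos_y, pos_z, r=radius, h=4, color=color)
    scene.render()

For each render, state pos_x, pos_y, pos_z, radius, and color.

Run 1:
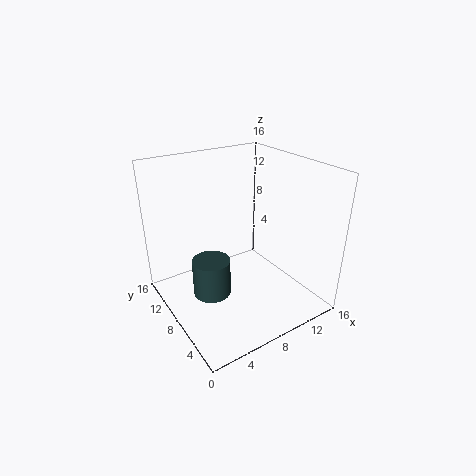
pos_x = 4
pos_y = 7
pos_z = 3
radius = 2
color = 'darkslategray'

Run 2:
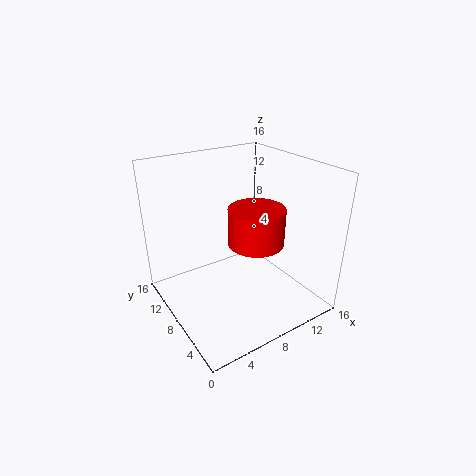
pos_x = 9
pos_y = 6
pos_z = 8
radius = 3
color = 'red'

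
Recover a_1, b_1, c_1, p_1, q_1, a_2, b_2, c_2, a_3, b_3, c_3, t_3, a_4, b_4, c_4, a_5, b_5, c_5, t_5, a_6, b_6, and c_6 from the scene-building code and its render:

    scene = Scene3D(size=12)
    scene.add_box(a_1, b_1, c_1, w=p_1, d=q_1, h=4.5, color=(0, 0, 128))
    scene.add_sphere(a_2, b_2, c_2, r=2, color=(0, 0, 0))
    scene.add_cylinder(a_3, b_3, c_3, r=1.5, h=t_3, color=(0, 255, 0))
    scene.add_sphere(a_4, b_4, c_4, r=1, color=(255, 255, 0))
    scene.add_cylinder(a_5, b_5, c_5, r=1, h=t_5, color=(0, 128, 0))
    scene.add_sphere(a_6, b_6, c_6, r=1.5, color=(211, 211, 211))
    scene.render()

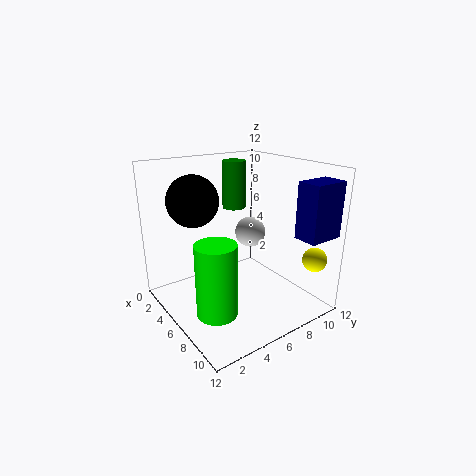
a_1 = 9.5; b_1 = 9; c_1 = 6.5; p_1 = 2; q_1 = 3; a_2 = 5; b_2 = 2.5; c_2 = 9.5; a_3 = 9; b_3 = 2; c_3 = 2; t_3 = 5.5; a_4 = 10.5; b_4 = 10.5; c_4 = 4.5; a_5 = 4; b_5 = 7; c_5 = 8; t_5 = 4; a_6 = 2.5; b_6 = 10; c_6 = 4.5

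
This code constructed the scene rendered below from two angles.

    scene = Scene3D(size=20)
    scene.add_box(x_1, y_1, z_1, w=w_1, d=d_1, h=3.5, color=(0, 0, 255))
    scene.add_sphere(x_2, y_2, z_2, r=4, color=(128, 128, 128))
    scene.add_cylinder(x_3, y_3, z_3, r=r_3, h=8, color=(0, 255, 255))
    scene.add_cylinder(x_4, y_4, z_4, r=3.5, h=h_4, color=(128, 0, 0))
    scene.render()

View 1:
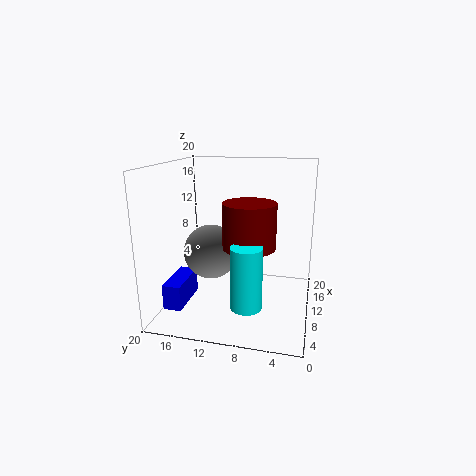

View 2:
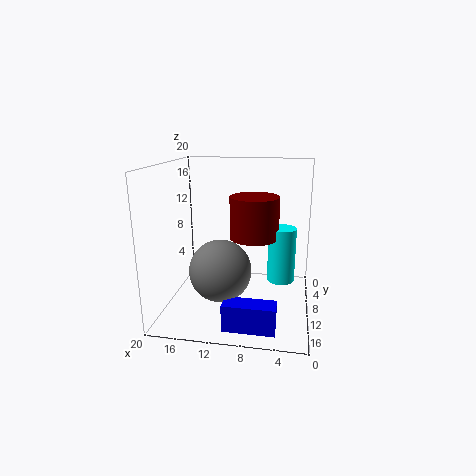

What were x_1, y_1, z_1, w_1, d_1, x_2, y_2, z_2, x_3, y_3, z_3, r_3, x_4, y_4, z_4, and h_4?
x_1 = 4, y_1 = 16.5, z_1 = 1, w_1 = 6.5, d_1 = 2.5, x_2 = 11.5, y_2 = 14.5, z_2 = 7, x_3 = 4, y_3 = 7.5, z_3 = 3, r_3 = 2, x_4 = 8, y_4 = 8, z_4 = 9.5, h_4 = 6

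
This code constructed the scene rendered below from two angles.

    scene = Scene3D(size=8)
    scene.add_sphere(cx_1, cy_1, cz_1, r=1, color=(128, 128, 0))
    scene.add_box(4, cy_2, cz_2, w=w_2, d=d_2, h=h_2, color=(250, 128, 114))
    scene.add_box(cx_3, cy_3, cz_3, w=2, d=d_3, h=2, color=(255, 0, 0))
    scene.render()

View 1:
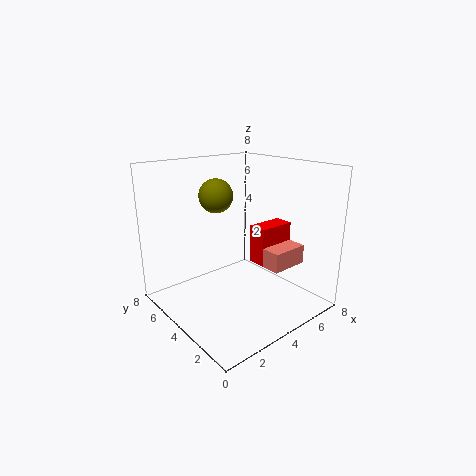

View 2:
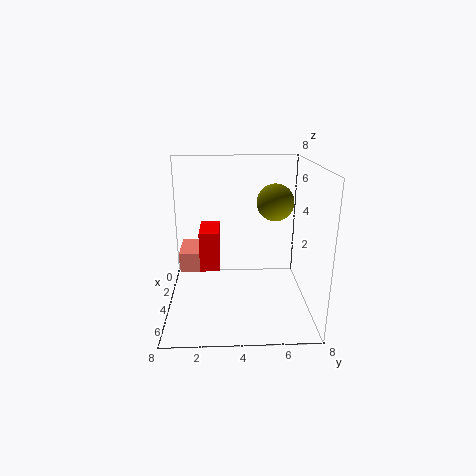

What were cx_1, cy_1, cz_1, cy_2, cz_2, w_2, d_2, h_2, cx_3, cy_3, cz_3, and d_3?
cx_1 = 4; cy_1 = 6; cz_1 = 6; cy_2 = 1; cz_2 = 3; w_2 = 2; d_2 = 1; h_2 = 1; cx_3 = 4; cy_3 = 2; cz_3 = 3; d_3 = 1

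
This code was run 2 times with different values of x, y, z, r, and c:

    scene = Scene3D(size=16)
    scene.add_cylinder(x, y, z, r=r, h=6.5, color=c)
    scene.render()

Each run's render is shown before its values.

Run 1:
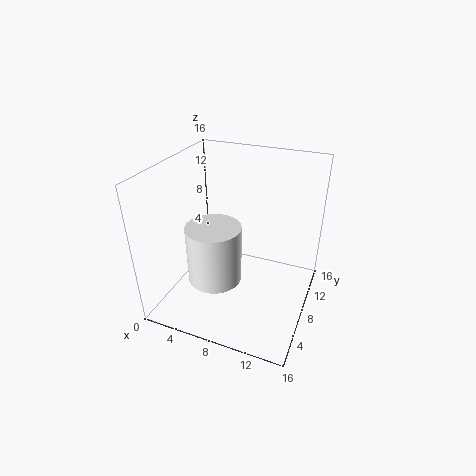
x = 6
y = 6
z = 3.5
r = 3
c = 'white'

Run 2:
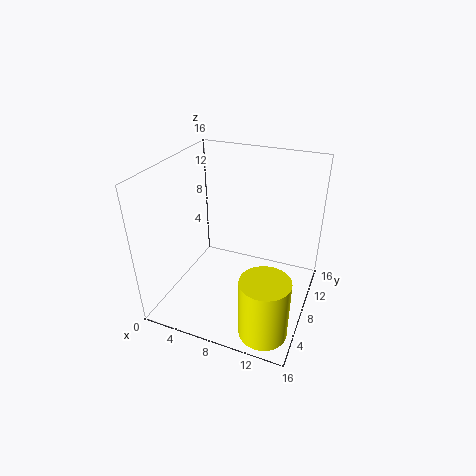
x = 13
y = 2.5
z = 1
r = 2.5
c = 'yellow'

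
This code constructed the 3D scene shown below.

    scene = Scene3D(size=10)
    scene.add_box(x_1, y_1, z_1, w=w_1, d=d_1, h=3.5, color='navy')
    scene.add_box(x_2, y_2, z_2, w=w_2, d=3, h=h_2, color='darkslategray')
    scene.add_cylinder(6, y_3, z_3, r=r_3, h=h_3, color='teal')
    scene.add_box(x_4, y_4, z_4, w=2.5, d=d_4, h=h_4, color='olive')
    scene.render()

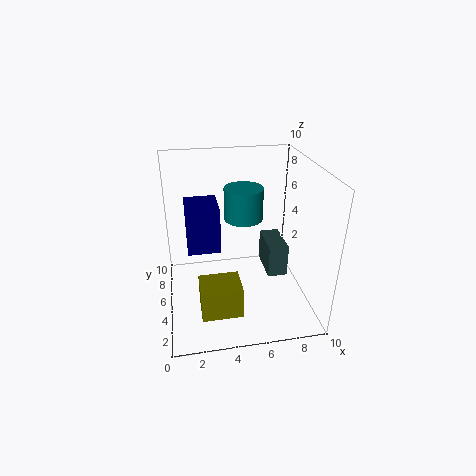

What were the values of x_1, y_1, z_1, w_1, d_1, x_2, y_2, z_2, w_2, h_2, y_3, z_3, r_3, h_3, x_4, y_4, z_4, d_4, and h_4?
x_1 = 1.5
y_1 = 6.5
z_1 = 3
w_1 = 2.5
d_1 = 3
x_2 = 7.5
y_2 = 5.5
z_2 = 1
w_2 = 1.5
h_2 = 2.5
y_3 = 8
z_3 = 5
r_3 = 1.5
h_3 = 2.5
x_4 = 2
y_4 = 0.5
z_4 = 2
d_4 = 2
h_4 = 2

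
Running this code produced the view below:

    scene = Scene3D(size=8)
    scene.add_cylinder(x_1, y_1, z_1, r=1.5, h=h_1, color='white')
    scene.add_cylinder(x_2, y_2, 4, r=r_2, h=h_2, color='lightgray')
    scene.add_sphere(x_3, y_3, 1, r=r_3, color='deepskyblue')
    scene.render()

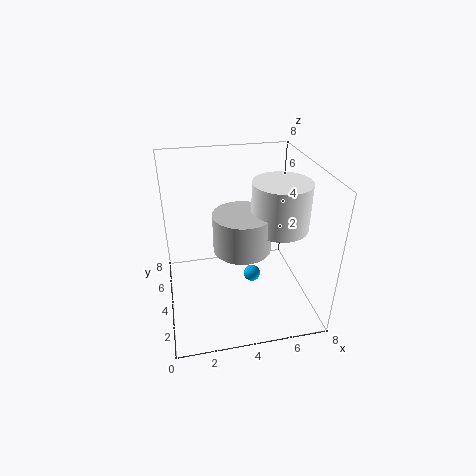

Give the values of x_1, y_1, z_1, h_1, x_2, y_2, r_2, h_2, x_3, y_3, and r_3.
x_1 = 6; y_1 = 3; z_1 = 5; h_1 = 2.5; x_2 = 4; y_2 = 3; r_2 = 1.5; h_2 = 2; x_3 = 5; y_3 = 4.5; r_3 = 0.5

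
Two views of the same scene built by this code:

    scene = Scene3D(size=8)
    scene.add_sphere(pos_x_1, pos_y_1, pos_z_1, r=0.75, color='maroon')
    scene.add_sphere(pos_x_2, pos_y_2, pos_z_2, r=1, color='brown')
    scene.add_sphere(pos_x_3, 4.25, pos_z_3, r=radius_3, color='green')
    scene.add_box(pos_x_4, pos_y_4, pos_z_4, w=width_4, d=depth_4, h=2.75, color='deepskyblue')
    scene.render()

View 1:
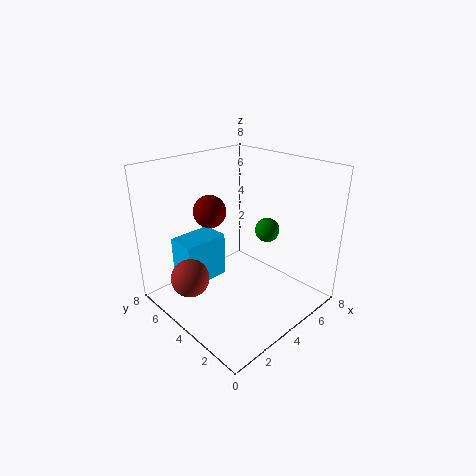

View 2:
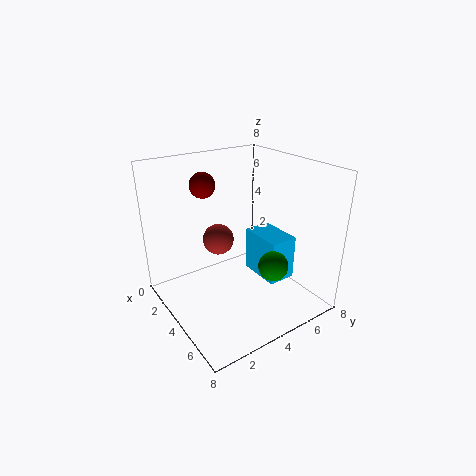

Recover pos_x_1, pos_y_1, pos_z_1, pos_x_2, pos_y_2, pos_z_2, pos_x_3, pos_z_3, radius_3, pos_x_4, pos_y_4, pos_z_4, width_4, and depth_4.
pos_x_1 = 1.5; pos_y_1 = 3.25; pos_z_1 = 6.5; pos_x_2 = 1; pos_y_2 = 4.5; pos_z_2 = 2.5; pos_x_3 = 6.75; pos_z_3 = 3.5; radius_3 = 0.75; pos_x_4 = 2; pos_y_4 = 6; pos_z_4 = 0.5; width_4 = 2.75; depth_4 = 1.75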